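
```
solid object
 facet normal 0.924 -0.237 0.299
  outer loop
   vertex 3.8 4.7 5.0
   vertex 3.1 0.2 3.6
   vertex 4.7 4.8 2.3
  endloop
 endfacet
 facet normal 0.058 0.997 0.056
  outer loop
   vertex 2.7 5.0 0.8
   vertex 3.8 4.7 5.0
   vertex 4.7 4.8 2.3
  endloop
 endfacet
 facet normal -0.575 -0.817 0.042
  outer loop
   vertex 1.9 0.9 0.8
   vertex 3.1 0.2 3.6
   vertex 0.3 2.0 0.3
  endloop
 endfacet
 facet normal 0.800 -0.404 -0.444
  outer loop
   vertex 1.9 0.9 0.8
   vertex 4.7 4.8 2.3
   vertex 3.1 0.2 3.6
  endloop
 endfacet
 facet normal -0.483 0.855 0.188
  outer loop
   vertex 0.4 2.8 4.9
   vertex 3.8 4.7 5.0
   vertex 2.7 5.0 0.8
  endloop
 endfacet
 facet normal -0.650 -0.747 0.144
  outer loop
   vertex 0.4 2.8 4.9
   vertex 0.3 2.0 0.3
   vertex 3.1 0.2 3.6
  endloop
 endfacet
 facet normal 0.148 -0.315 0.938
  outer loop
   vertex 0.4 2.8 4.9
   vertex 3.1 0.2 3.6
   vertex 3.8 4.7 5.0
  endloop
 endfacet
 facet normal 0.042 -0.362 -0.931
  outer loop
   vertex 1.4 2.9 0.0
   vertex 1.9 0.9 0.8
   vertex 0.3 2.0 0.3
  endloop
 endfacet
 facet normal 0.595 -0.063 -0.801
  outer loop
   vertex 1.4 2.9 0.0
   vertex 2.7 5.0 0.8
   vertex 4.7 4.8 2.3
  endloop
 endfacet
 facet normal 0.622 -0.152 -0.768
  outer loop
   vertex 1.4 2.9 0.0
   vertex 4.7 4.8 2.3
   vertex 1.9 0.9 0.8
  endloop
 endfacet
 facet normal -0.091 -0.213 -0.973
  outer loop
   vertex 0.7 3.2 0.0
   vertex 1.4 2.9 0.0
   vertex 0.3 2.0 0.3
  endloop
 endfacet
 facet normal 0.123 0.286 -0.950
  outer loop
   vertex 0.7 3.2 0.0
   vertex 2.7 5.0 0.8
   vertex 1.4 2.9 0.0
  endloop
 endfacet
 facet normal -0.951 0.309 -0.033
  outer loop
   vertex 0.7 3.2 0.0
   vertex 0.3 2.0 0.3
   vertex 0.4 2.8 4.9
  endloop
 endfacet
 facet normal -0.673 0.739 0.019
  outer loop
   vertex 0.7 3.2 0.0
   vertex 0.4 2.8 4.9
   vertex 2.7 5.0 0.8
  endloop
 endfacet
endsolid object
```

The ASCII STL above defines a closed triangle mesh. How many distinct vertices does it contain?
9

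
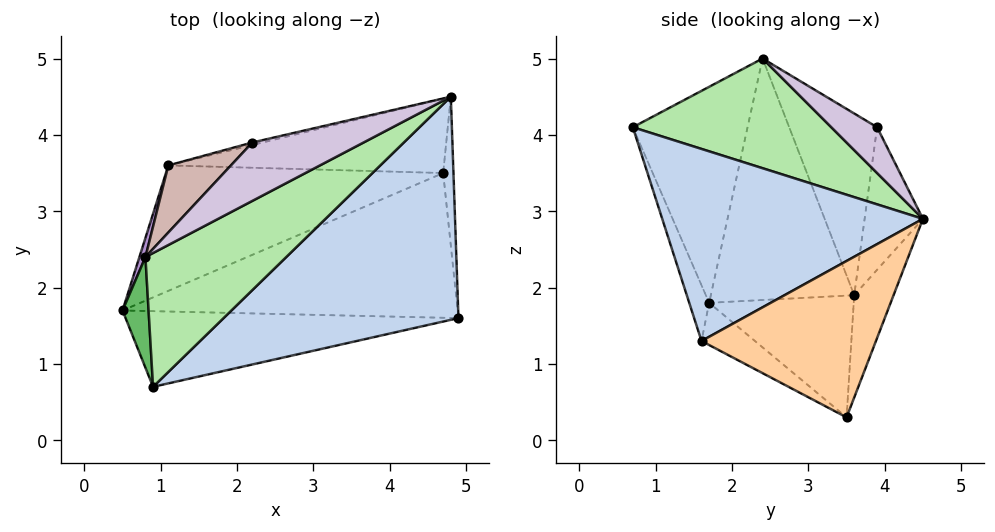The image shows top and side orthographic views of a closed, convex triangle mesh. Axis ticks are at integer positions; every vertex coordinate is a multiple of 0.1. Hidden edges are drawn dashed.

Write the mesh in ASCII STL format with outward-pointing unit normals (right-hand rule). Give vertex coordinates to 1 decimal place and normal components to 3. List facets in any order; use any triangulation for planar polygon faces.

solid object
 facet normal -0.065 -0.919 -0.388
  outer loop
   vertex 0.9 0.7 4.1
   vertex 0.5 1.7 1.8
   vertex 4.9 1.6 1.3
  endloop
 endfacet
 facet normal 0.587 -0.376 0.717
  outer loop
   vertex 0.9 0.7 4.1
   vertex 4.9 1.6 1.3
   vertex 4.8 4.5 2.9
  endloop
 endfacet
 facet normal -0.110 -0.472 -0.875
  outer loop
   vertex 4.7 3.5 0.3
   vertex 4.9 1.6 1.3
   vertex 0.5 1.7 1.8
  endloop
 endfacet
 facet normal 0.995 0.070 -0.065
  outer loop
   vertex 4.7 3.5 0.3
   vertex 4.8 4.5 2.9
   vertex 4.9 1.6 1.3
  endloop
 endfacet
 facet normal -0.986 -0.121 0.119
  outer loop
   vertex 0.8 2.4 5.0
   vertex 0.5 1.7 1.8
   vertex 0.9 0.7 4.1
  endloop
 endfacet
 facet normal 0.574 -0.356 0.737
  outer loop
   vertex 0.8 2.4 5.0
   vertex 0.9 0.7 4.1
   vertex 4.8 4.5 2.9
  endloop
 endfacet
 facet normal -0.396 0.173 -0.902
  outer loop
   vertex 1.1 3.6 1.9
   vertex 4.7 3.5 0.3
   vertex 0.5 1.7 1.8
  endloop
 endfacet
 facet normal -0.130 0.927 -0.352
  outer loop
   vertex 1.1 3.6 1.9
   vertex 4.8 4.5 2.9
   vertex 4.7 3.5 0.3
  endloop
 endfacet
 facet normal -0.954 0.300 0.024
  outer loop
   vertex 1.1 3.6 1.9
   vertex 0.5 1.7 1.8
   vertex 0.8 2.4 5.0
  endloop
 endfacet
 facet normal 0.373 0.196 0.907
  outer loop
   vertex 2.2 3.9 4.1
   vertex 0.8 2.4 5.0
   vertex 4.8 4.5 2.9
  endloop
 endfacet
 facet normal -0.232 0.973 -0.017
  outer loop
   vertex 2.2 3.9 4.1
   vertex 4.8 4.5 2.9
   vertex 1.1 3.6 1.9
  endloop
 endfacet
 facet normal -0.643 0.733 0.222
  outer loop
   vertex 2.2 3.9 4.1
   vertex 1.1 3.6 1.9
   vertex 0.8 2.4 5.0
  endloop
 endfacet
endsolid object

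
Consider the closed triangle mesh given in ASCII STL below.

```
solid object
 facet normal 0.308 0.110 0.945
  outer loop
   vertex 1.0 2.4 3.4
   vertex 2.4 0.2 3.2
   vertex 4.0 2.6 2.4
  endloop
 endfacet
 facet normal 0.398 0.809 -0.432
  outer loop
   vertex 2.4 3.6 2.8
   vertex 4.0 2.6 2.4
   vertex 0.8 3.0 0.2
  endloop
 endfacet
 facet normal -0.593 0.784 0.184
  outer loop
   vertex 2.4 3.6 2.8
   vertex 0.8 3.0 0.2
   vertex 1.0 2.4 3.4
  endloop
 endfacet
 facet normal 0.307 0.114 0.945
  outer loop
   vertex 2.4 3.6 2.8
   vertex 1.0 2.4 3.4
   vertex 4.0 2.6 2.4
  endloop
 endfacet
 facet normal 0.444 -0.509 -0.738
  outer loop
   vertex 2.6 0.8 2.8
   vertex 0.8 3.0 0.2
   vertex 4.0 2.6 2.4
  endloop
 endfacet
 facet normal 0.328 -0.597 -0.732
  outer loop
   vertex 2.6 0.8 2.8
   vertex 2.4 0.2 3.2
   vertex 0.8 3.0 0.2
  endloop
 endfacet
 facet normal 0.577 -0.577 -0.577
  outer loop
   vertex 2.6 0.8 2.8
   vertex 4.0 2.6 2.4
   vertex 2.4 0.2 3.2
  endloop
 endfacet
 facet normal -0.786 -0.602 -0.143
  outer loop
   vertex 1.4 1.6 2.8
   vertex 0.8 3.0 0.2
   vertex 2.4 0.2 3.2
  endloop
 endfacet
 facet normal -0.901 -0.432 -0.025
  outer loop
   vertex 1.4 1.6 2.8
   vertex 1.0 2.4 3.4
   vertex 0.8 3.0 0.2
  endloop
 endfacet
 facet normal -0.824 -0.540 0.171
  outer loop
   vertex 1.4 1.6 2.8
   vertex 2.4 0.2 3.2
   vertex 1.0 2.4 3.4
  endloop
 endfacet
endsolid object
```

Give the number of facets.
10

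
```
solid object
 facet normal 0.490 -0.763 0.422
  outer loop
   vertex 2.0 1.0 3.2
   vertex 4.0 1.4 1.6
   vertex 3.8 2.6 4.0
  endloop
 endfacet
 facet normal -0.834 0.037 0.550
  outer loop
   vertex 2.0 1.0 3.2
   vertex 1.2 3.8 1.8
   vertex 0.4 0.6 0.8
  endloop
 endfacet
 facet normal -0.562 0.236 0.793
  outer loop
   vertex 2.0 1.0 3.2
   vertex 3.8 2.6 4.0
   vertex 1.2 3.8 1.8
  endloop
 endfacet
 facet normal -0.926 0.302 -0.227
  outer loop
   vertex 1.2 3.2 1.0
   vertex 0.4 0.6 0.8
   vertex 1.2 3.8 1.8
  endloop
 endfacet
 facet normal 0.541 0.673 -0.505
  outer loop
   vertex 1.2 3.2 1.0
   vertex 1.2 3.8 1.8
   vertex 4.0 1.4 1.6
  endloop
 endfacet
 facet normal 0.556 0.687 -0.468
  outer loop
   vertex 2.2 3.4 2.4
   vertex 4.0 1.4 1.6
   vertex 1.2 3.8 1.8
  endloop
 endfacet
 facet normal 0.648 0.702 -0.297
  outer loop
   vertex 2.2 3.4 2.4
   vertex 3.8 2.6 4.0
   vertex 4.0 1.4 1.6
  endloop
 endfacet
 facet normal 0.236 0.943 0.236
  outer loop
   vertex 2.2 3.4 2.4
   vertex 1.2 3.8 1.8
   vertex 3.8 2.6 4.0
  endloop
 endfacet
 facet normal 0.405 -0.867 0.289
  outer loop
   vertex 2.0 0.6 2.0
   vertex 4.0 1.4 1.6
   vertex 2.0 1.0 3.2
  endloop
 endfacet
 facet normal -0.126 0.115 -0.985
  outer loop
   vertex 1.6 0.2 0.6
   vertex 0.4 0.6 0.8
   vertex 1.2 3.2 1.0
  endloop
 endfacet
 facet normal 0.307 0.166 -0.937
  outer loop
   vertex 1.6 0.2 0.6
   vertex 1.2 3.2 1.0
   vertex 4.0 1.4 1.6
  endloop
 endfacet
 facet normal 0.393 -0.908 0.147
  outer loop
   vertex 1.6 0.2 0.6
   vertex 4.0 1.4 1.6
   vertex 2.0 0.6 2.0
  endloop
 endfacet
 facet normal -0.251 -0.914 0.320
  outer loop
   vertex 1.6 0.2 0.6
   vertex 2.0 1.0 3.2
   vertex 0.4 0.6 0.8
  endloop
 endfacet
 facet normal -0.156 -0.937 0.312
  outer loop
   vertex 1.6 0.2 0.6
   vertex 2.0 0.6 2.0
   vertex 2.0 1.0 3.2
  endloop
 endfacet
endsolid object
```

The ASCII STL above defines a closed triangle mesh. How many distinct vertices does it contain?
9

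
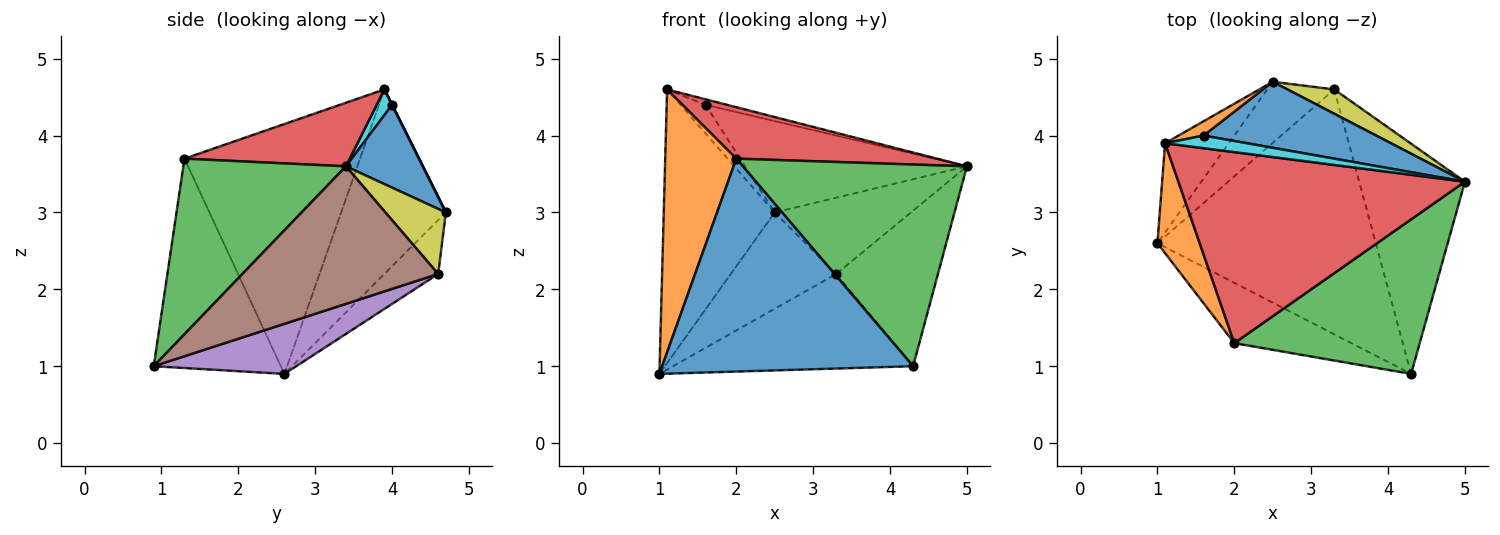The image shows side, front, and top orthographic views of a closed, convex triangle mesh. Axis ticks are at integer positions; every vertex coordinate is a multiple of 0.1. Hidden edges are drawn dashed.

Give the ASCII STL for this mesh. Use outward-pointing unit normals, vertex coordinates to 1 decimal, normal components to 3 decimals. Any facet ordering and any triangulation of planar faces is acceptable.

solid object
 facet normal -0.438 -0.865 -0.245
  outer loop
   vertex 2.0 1.3 3.7
   vertex 1.0 2.6 0.9
   vertex 4.3 0.9 1.0
  endloop
 endfacet
 facet normal -0.916 -0.371 0.155
  outer loop
   vertex 2.0 1.3 3.7
   vertex 1.1 3.9 4.6
   vertex 1.0 2.6 0.9
  endloop
 endfacet
 facet normal 0.499 -0.688 0.527
  outer loop
   vertex 2.0 1.3 3.7
   vertex 4.3 0.9 1.0
   vertex 5.0 3.4 3.6
  endloop
 endfacet
 facet normal 0.209 -0.254 0.944
  outer loop
   vertex 2.0 1.3 3.7
   vertex 5.0 3.4 3.6
   vertex 1.1 3.9 4.6
  endloop
 endfacet
 facet normal 0.209 0.352 -0.912
  outer loop
   vertex 3.3 4.6 2.2
   vertex 4.3 0.9 1.0
   vertex 1.0 2.6 0.9
  endloop
 endfacet
 facet normal 0.733 0.381 -0.564
  outer loop
   vertex 3.3 4.6 2.2
   vertex 5.0 3.4 3.6
   vertex 4.3 0.9 1.0
  endloop
 endfacet
 facet normal -0.668 0.708 -0.231
  outer loop
   vertex 2.5 4.7 3.0
   vertex 1.0 2.6 0.9
   vertex 1.1 3.9 4.6
  endloop
 endfacet
 facet normal -0.396 0.775 -0.493
  outer loop
   vertex 2.5 4.7 3.0
   vertex 3.3 4.6 2.2
   vertex 1.0 2.6 0.9
  endloop
 endfacet
 facet normal 0.389 0.878 0.280
  outer loop
   vertex 2.5 4.7 3.0
   vertex 5.0 3.4 3.6
   vertex 3.3 4.6 2.2
  endloop
 endfacet
 facet normal 0.275 0.385 0.881
  outer loop
   vertex 1.6 4.0 4.4
   vertex 1.1 3.9 4.6
   vertex 5.0 3.4 3.6
  endloop
 endfacet
 facet normal 0.270 0.780 0.564
  outer loop
   vertex 1.6 4.0 4.4
   vertex 5.0 3.4 3.6
   vertex 2.5 4.7 3.0
  endloop
 endfacet
 facet normal 0.000 0.894 0.447
  outer loop
   vertex 1.6 4.0 4.4
   vertex 2.5 4.7 3.0
   vertex 1.1 3.9 4.6
  endloop
 endfacet
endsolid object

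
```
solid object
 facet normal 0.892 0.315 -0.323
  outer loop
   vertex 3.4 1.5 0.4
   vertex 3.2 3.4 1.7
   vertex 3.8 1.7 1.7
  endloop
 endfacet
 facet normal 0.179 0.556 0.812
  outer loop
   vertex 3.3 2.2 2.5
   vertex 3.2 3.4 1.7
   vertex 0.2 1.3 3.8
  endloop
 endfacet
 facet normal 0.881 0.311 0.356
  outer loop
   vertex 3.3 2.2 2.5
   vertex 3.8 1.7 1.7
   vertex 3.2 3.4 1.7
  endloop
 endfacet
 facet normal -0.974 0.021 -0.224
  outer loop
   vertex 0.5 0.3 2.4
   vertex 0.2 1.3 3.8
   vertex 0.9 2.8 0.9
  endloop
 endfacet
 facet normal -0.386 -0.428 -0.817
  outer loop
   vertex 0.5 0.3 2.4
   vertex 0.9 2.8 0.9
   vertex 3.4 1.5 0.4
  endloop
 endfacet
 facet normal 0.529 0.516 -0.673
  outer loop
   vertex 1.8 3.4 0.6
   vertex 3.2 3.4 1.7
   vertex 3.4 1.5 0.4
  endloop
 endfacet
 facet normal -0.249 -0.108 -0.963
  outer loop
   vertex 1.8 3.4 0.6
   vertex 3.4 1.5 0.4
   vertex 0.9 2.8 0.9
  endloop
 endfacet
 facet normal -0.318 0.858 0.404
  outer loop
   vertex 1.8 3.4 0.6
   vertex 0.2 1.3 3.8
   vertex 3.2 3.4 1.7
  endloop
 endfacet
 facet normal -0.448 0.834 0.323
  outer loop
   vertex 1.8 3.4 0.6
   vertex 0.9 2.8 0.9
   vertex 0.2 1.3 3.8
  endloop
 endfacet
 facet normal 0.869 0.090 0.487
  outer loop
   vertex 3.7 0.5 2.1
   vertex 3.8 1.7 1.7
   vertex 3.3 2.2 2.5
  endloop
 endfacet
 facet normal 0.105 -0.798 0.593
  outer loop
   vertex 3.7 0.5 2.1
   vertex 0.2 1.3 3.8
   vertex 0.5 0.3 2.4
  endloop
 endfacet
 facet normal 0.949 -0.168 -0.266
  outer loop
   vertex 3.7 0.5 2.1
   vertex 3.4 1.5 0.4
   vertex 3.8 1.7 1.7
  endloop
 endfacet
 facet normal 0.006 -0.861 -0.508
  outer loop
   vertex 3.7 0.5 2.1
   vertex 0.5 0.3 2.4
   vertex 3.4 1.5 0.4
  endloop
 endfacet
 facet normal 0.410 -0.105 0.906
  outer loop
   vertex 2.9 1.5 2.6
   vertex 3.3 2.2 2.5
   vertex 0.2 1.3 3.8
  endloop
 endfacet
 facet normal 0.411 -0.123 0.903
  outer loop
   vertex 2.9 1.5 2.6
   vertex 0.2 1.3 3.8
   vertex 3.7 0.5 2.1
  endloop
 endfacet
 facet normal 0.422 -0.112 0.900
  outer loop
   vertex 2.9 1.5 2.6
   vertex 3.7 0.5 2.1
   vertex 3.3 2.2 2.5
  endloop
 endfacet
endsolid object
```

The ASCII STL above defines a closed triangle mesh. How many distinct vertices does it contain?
10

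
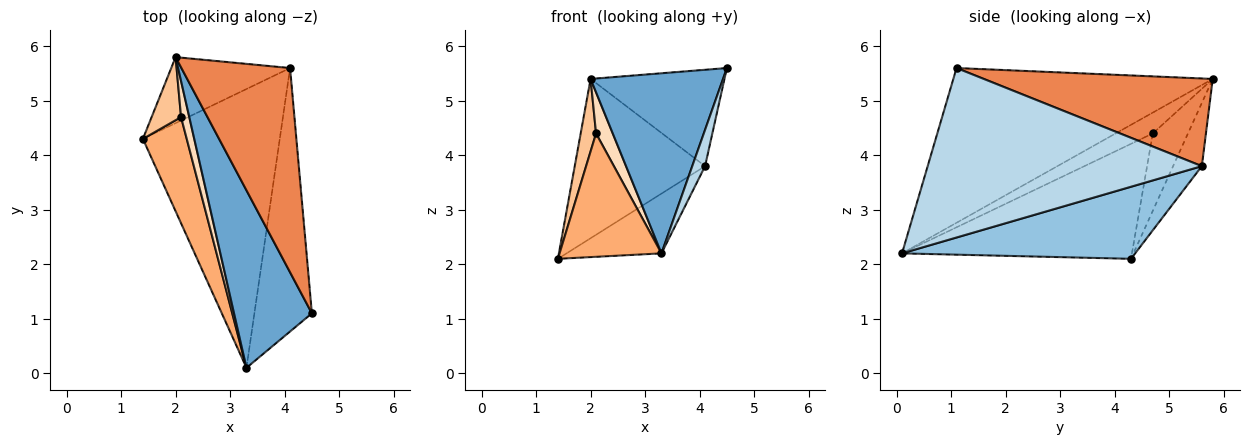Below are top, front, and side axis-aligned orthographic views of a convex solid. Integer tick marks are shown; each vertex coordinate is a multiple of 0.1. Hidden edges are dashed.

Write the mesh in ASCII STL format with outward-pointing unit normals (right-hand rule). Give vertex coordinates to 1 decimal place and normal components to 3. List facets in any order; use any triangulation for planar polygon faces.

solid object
 facet normal -0.813 -0.415 0.409
  outer loop
   vertex 2.0 5.8 5.4
   vertex 3.3 0.1 2.2
   vertex 4.5 1.1 5.6
  endloop
 endfacet
 facet normal 0.458 0.186 -0.869
  outer loop
   vertex 4.1 5.6 3.8
   vertex 3.3 0.1 2.2
   vertex 1.4 4.3 2.1
  endloop
 endfacet
 facet normal 0.946 -0.044 -0.321
  outer loop
   vertex 4.1 5.6 3.8
   vertex 4.5 1.1 5.6
   vertex 3.3 0.1 2.2
  endloop
 endfacet
 facet normal -0.200 0.905 -0.375
  outer loop
   vertex 4.1 5.6 3.8
   vertex 1.4 4.3 2.1
   vertex 2.0 5.8 5.4
  endloop
 endfacet
 facet normal 0.589 0.345 0.731
  outer loop
   vertex 4.1 5.6 3.8
   vertex 2.0 5.8 5.4
   vertex 4.5 1.1 5.6
  endloop
 endfacet
 facet normal -0.863 -0.383 0.329
  outer loop
   vertex 2.1 4.7 4.4
   vertex 1.4 4.3 2.1
   vertex 3.3 0.1 2.2
  endloop
 endfacet
 facet normal -0.865 -0.378 0.329
  outer loop
   vertex 2.1 4.7 4.4
   vertex 2.0 5.8 5.4
   vertex 1.4 4.3 2.1
  endloop
 endfacet
 facet normal -0.858 -0.386 0.339
  outer loop
   vertex 2.1 4.7 4.4
   vertex 3.3 0.1 2.2
   vertex 2.0 5.8 5.4
  endloop
 endfacet
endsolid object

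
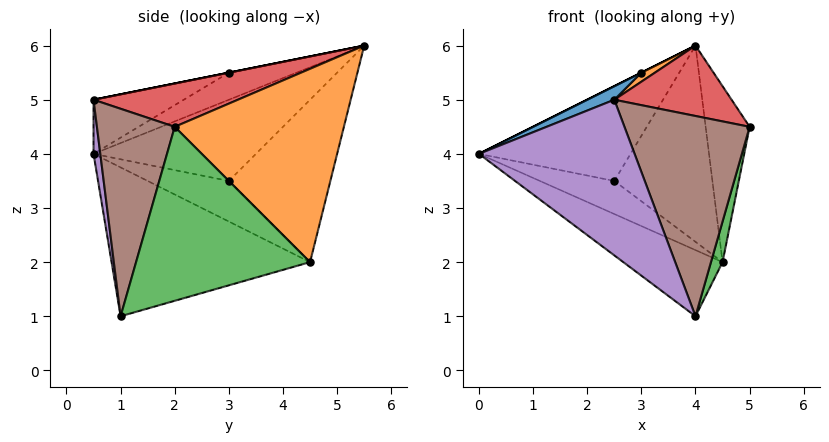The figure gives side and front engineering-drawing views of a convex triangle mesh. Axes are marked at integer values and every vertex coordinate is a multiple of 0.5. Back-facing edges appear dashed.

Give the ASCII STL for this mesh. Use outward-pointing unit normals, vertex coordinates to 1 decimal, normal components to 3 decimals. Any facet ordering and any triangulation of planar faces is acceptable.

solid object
 facet normal -0.596 0.298 -0.745
  outer loop
   vertex 4.5 4.5 2.0
   vertex 4.0 1.0 1.0
   vertex 0.0 0.5 4.0
  endloop
 endfacet
 facet normal 0.966 0.251 0.058
  outer loop
   vertex 4.5 4.5 2.0
   vertex 4.0 5.5 6.0
   vertex 5.0 2.0 4.5
  endloop
 endfacet
 facet normal 0.964 -0.064 -0.257
  outer loop
   vertex 4.5 4.5 2.0
   vertex 5.0 2.0 4.5
   vertex 4.0 1.0 1.0
  endloop
 endfacet
 facet normal 0.349 -0.283 0.893
  outer loop
   vertex 2.5 0.5 5.0
   vertex 5.0 2.0 4.5
   vertex 4.0 5.5 6.0
  endloop
 endfacet
 facet normal 0.043 -0.993 -0.108
  outer loop
   vertex 2.5 0.5 5.0
   vertex 0.0 0.5 4.0
   vertex 4.0 1.0 1.0
  endloop
 endfacet
 facet normal 0.526 -0.846 0.091
  outer loop
   vertex 2.5 0.5 5.0
   vertex 4.0 1.0 1.0
   vertex 5.0 2.0 4.5
  endloop
 endfacet
 facet normal -0.710 0.663 -0.237
  outer loop
   vertex 2.5 3.0 3.5
   vertex 0.0 0.5 4.0
   vertex 4.0 5.5 6.0
  endloop
 endfacet
 facet normal -0.705 0.646 -0.294
  outer loop
   vertex 2.5 3.0 3.5
   vertex 4.5 4.5 2.0
   vertex 0.0 0.5 4.0
  endloop
 endfacet
 facet normal -0.695 0.672 -0.255
  outer loop
   vertex 2.5 3.0 3.5
   vertex 4.0 5.5 6.0
   vertex 4.5 4.5 2.0
  endloop
 endfacet
 facet normal -0.447 0.000 0.894
  outer loop
   vertex 3.0 3.0 5.5
   vertex 4.0 5.5 6.0
   vertex 0.0 0.5 4.0
  endloop
 endfacet
 facet normal -0.369 -0.111 0.923
  outer loop
   vertex 3.0 3.0 5.5
   vertex 0.0 0.5 4.0
   vertex 2.5 0.5 5.0
  endloop
 endfacet
 facet normal 0.000 -0.196 0.981
  outer loop
   vertex 3.0 3.0 5.5
   vertex 2.5 0.5 5.0
   vertex 4.0 5.5 6.0
  endloop
 endfacet
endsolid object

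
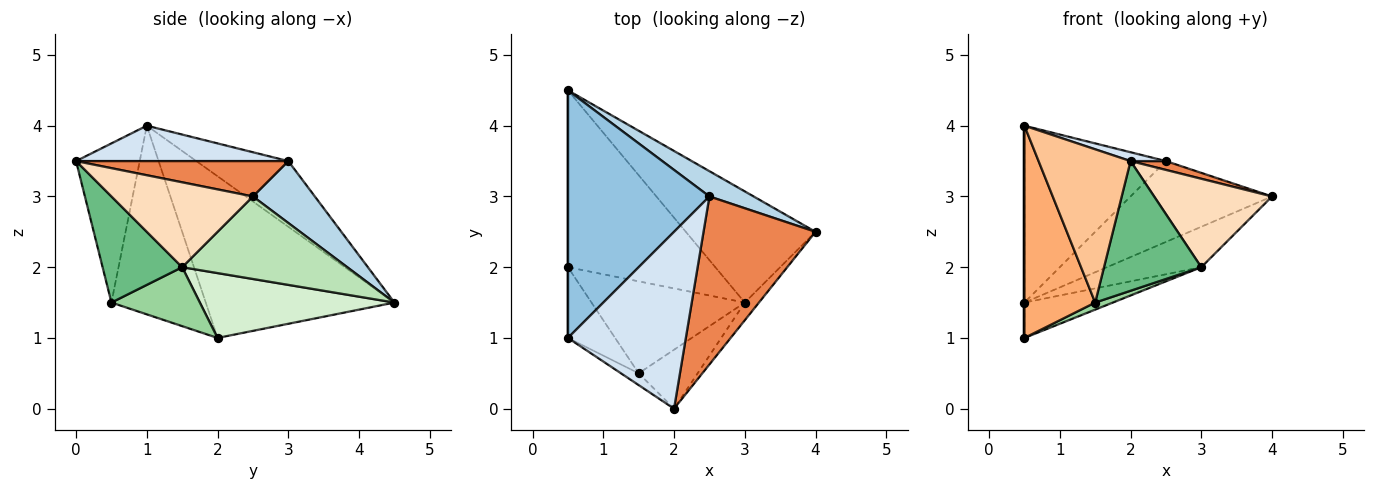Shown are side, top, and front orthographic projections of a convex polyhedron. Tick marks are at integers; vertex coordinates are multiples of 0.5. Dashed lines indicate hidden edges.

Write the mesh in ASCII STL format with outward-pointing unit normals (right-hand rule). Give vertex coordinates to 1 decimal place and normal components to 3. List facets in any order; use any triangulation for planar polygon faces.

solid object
 facet normal -1.000 0.000 0.000
  outer loop
   vertex 0.5 2.0 1.0
   vertex 0.5 1.0 4.0
   vertex 0.5 4.5 1.5
  endloop
 endfacet
 facet normal -0.353 0.544 0.761
  outer loop
   vertex 2.5 3.0 3.5
   vertex 0.5 4.5 1.5
   vertex 0.5 1.0 4.0
  endloop
 endfacet
 facet normal 0.385 0.881 0.275
  outer loop
   vertex 2.5 3.0 3.5
   vertex 4.0 2.5 3.0
   vertex 0.5 4.5 1.5
  endloop
 endfacet
 facet normal 0.287 -0.048 0.957
  outer loop
   vertex 2.5 3.0 3.5
   vertex 0.5 1.0 4.0
   vertex 2.0 0.0 3.5
  endloop
 endfacet
 facet normal 0.301 -0.050 0.952
  outer loop
   vertex 2.5 3.0 3.5
   vertex 2.0 0.0 3.5
   vertex 4.0 2.5 3.0
  endloop
 endfacet
 facet normal -0.784 -0.588 -0.196
  outer loop
   vertex 1.5 0.5 1.5
   vertex 0.5 1.0 4.0
   vertex 0.5 2.0 1.0
  endloop
 endfacet
 facet normal -0.568 -0.821 -0.063
  outer loop
   vertex 1.5 0.5 1.5
   vertex 2.0 0.0 3.5
   vertex 0.5 1.0 4.0
  endloop
 endfacet
 facet normal 0.762 -0.635 -0.127
  outer loop
   vertex 3.0 1.5 2.0
   vertex 4.0 2.5 3.0
   vertex 2.0 0.0 3.5
  endloop
 endfacet
 facet normal 0.597 -0.730 -0.332
  outer loop
   vertex 3.0 1.5 2.0
   vertex 2.0 0.0 3.5
   vertex 1.5 0.5 1.5
  endloop
 endfacet
 facet normal 0.358 -0.072 -0.931
  outer loop
   vertex 3.0 1.5 2.0
   vertex 1.5 0.5 1.5
   vertex 0.5 2.0 1.0
  endloop
 endfacet
 facet normal 0.513 0.293 -0.807
  outer loop
   vertex 3.0 1.5 2.0
   vertex 0.5 4.5 1.5
   vertex 4.0 2.5 3.0
  endloop
 endfacet
 facet normal 0.396 0.180 -0.900
  outer loop
   vertex 3.0 1.5 2.0
   vertex 0.5 2.0 1.0
   vertex 0.5 4.5 1.5
  endloop
 endfacet
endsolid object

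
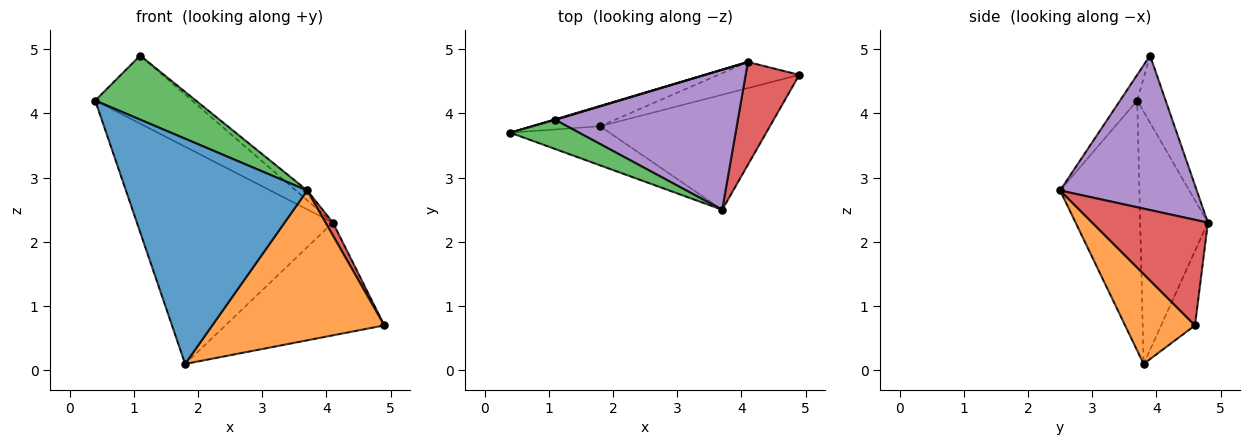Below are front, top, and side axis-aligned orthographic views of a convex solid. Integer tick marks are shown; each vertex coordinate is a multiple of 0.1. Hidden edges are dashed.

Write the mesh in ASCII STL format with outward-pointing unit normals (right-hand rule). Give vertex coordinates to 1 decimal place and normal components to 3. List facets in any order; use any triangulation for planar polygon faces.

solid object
 facet normal -0.396 -0.905 -0.157
  outer loop
   vertex 1.8 3.8 0.1
   vertex 3.7 2.5 2.8
   vertex 0.4 3.7 4.2
  endloop
 endfacet
 facet normal 0.307 -0.755 -0.580
  outer loop
   vertex 1.8 3.8 0.1
   vertex 4.9 4.6 0.7
   vertex 3.7 2.5 2.8
  endloop
 endfacet
 facet normal -0.153 -0.899 0.410
  outer loop
   vertex 1.1 3.9 4.9
   vertex 0.4 3.7 4.2
   vertex 3.7 2.5 2.8
  endloop
 endfacet
 facet normal 0.890 -0.057 0.452
  outer loop
   vertex 4.1 4.8 2.3
   vertex 3.7 2.5 2.8
   vertex 4.9 4.6 0.7
  endloop
 endfacet
 facet normal 0.645 0.054 0.763
  outer loop
   vertex 4.1 4.8 2.3
   vertex 1.1 3.9 4.9
   vertex 3.7 2.5 2.8
  endloop
 endfacet
 facet normal -0.281 0.960 0.007
  outer loop
   vertex 4.1 4.8 2.3
   vertex 0.4 3.7 4.2
   vertex 1.1 3.9 4.9
  endloop
 endfacet
 facet normal -0.325 0.942 -0.088
  outer loop
   vertex 4.1 4.8 2.3
   vertex 1.8 3.8 0.1
   vertex 0.4 3.7 4.2
  endloop
 endfacet
 facet normal -0.203 0.954 -0.221
  outer loop
   vertex 4.1 4.8 2.3
   vertex 4.9 4.6 0.7
   vertex 1.8 3.8 0.1
  endloop
 endfacet
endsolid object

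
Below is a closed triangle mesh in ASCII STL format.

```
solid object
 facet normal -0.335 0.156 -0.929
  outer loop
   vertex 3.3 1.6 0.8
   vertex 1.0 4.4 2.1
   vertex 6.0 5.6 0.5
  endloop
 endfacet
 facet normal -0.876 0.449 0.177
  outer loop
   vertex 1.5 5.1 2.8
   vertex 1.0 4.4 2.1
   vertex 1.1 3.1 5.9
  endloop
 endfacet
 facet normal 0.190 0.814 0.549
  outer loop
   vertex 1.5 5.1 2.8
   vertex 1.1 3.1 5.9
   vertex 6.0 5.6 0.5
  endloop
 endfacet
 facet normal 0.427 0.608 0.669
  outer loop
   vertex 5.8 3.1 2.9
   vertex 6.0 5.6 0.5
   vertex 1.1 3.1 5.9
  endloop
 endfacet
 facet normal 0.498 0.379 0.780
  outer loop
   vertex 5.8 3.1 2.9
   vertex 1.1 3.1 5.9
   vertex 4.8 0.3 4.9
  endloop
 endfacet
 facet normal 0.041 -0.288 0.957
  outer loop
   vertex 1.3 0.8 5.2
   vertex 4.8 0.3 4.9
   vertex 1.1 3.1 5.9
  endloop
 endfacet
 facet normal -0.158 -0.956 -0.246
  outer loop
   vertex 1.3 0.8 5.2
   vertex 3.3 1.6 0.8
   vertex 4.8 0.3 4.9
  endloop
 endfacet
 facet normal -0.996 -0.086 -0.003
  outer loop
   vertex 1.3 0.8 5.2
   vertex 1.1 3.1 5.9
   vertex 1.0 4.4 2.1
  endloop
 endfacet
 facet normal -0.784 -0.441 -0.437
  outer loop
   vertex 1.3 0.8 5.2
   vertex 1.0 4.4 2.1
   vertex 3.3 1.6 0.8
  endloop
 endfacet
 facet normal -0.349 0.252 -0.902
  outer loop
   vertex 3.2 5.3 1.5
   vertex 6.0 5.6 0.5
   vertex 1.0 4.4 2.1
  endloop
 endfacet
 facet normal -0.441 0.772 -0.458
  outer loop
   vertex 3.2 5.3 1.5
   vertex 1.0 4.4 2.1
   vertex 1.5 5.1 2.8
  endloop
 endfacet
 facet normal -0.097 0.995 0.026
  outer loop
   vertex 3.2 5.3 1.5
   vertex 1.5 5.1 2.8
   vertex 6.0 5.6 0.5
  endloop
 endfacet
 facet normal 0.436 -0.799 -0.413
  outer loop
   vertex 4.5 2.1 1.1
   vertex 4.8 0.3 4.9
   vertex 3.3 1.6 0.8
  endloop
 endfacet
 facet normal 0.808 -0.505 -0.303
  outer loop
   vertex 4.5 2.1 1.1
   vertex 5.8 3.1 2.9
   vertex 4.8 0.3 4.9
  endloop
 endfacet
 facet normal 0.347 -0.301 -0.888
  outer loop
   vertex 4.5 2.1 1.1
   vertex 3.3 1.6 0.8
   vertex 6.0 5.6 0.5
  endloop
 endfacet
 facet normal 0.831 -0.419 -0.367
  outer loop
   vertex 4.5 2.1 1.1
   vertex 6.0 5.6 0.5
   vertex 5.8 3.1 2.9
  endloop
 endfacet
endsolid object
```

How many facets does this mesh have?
16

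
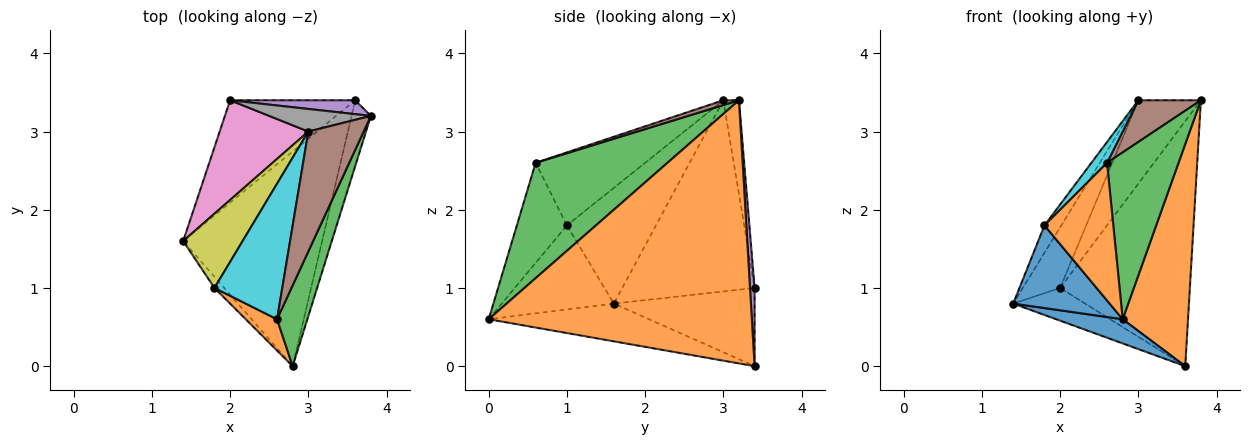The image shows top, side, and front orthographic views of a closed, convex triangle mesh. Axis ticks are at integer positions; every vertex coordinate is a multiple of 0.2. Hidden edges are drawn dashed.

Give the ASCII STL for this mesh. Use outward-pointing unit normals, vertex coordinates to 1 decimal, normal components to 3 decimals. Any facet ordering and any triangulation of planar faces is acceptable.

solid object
 facet normal -0.261 -0.108 -0.959
  outer loop
   vertex 3.6 3.4 0.0
   vertex 2.8 0.0 0.6
   vertex 1.4 1.6 0.8
  endloop
 endfacet
 facet normal 0.968 -0.240 -0.071
  outer loop
   vertex 3.6 3.4 0.0
   vertex 3.8 3.2 3.4
   vertex 2.8 0.0 0.6
  endloop
 endfacet
 facet normal 0.856 -0.465 0.225
  outer loop
   vertex 2.6 0.6 2.6
   vertex 2.8 0.0 0.6
   vertex 3.8 3.2 3.4
  endloop
 endfacet
 facet normal -0.512 0.261 -0.818
  outer loop
   vertex 2.0 3.4 1.0
   vertex 3.6 3.4 0.0
   vertex 1.4 1.6 0.8
  endloop
 endfacet
 facet normal 0.035 0.998 0.057
  outer loop
   vertex 2.0 3.4 1.0
   vertex 3.8 3.2 3.4
   vertex 3.6 3.4 0.0
  endloop
 endfacet
 facet normal 0.082 -0.327 0.941
  outer loop
   vertex 3.0 3.0 3.4
   vertex 2.6 0.6 2.6
   vertex 3.8 3.2 3.4
  endloop
 endfacet
 facet normal -0.879 0.248 0.408
  outer loop
   vertex 3.0 3.0 3.4
   vertex 2.0 3.4 1.0
   vertex 1.4 1.6 0.8
  endloop
 endfacet
 facet normal -0.235 0.938 0.254
  outer loop
   vertex 3.0 3.0 3.4
   vertex 3.8 3.2 3.4
   vertex 2.0 3.4 1.0
  endloop
 endfacet
 facet normal -0.877 0.166 0.450
  outer loop
   vertex 1.8 1.0 1.8
   vertex 3.0 3.0 3.4
   vertex 1.4 1.6 0.8
  endloop
 endfacet
 facet normal -0.729 -0.104 0.677
  outer loop
   vertex 1.8 1.0 1.8
   vertex 2.6 0.6 2.6
   vertex 3.0 3.0 3.4
  endloop
 endfacet
 facet normal -0.755 -0.650 -0.088
  outer loop
   vertex 1.8 1.0 1.8
   vertex 1.4 1.6 0.8
   vertex 2.8 0.0 0.6
  endloop
 endfacet
 facet normal -0.578 -0.795 0.181
  outer loop
   vertex 1.8 1.0 1.8
   vertex 2.8 0.0 0.6
   vertex 2.6 0.6 2.6
  endloop
 endfacet
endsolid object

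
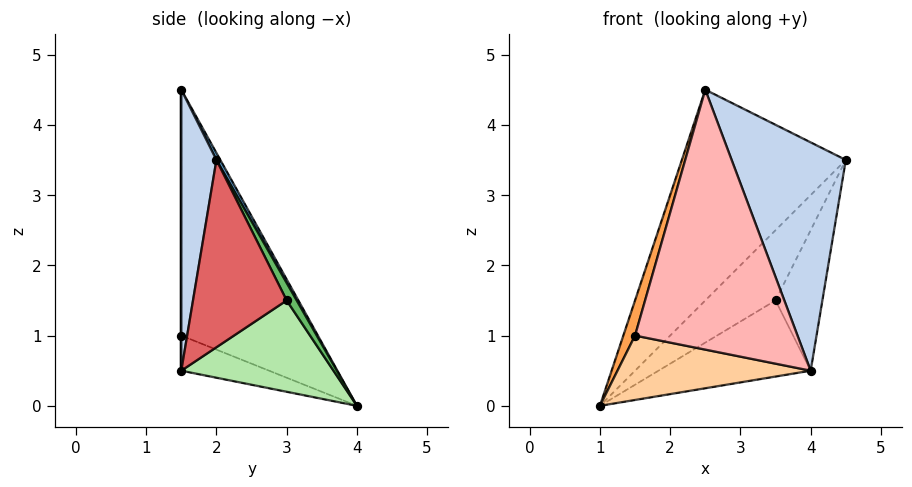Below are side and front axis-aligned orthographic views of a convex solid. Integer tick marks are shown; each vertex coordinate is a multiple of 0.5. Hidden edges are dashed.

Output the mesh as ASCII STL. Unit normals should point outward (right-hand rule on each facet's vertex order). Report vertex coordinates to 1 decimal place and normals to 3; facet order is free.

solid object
 facet normal 0.021 0.877 0.480
  outer loop
   vertex 2.5 1.5 4.5
   vertex 4.5 2.0 3.5
   vertex 1.0 4.0 0.0
  endloop
 endfacet
 facet normal 0.292 -0.950 0.110
  outer loop
   vertex 4.0 1.5 0.5
   vertex 4.5 2.0 3.5
   vertex 2.5 1.5 4.5
  endloop
 endfacet
 facet normal -0.958 -0.082 0.274
  outer loop
   vertex 1.5 1.5 1.0
   vertex 2.5 1.5 4.5
   vertex 1.0 4.0 0.0
  endloop
 endfacet
 facet normal -0.180 -0.396 -0.900
  outer loop
   vertex 1.5 1.5 1.0
   vertex 1.0 4.0 0.0
   vertex 4.0 1.5 0.5
  endloop
 endfacet
 facet normal 0.130 0.911 0.391
  outer loop
   vertex 3.5 3.0 1.5
   vertex 1.0 4.0 0.0
   vertex 4.5 2.0 3.5
  endloop
 endfacet
 facet normal 0.577 0.577 -0.577
  outer loop
   vertex 3.5 3.0 1.5
   vertex 4.0 1.5 0.5
   vertex 1.0 4.0 0.0
  endloop
 endfacet
 facet normal 0.873 0.436 -0.218
  outer loop
   vertex 3.5 3.0 1.5
   vertex 4.5 2.0 3.5
   vertex 4.0 1.5 0.5
  endloop
 endfacet
 facet normal 0.000 -1.000 0.000
  outer loop
   vertex 1.5 1.5 1.0
   vertex 4.0 1.5 0.5
   vertex 2.5 1.5 4.5
  endloop
 endfacet
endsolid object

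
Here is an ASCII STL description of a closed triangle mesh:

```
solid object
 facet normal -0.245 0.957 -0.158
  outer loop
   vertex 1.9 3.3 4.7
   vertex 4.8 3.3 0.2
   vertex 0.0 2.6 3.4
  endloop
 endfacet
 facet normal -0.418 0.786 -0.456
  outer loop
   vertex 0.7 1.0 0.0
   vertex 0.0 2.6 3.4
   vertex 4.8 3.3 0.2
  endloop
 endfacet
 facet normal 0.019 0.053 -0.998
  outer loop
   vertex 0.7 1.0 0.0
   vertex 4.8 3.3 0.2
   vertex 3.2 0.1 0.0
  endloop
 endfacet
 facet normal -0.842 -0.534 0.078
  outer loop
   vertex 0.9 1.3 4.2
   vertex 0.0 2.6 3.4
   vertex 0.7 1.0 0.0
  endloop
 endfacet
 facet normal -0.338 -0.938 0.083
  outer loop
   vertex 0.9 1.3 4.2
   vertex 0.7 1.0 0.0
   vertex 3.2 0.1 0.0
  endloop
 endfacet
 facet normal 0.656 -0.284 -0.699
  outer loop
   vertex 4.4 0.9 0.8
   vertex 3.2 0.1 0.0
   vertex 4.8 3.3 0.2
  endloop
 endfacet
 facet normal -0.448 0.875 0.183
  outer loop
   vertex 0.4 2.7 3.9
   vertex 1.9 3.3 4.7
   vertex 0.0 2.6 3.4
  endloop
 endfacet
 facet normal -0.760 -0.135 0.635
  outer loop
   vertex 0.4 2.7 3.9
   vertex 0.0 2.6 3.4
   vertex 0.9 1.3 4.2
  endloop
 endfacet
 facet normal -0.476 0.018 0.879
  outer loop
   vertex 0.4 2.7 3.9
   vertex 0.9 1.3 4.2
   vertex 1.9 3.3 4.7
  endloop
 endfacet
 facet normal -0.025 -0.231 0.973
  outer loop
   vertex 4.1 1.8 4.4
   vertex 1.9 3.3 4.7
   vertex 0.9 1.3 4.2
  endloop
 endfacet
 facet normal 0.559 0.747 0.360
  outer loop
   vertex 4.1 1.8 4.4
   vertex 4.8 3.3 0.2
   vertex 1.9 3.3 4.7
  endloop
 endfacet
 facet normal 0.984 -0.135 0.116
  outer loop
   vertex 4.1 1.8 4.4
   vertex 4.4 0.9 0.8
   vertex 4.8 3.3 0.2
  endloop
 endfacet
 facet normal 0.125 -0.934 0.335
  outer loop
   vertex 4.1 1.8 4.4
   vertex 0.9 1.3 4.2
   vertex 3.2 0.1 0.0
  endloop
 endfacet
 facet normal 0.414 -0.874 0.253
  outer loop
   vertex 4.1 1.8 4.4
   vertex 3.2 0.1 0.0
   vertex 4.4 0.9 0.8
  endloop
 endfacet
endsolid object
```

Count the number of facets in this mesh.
14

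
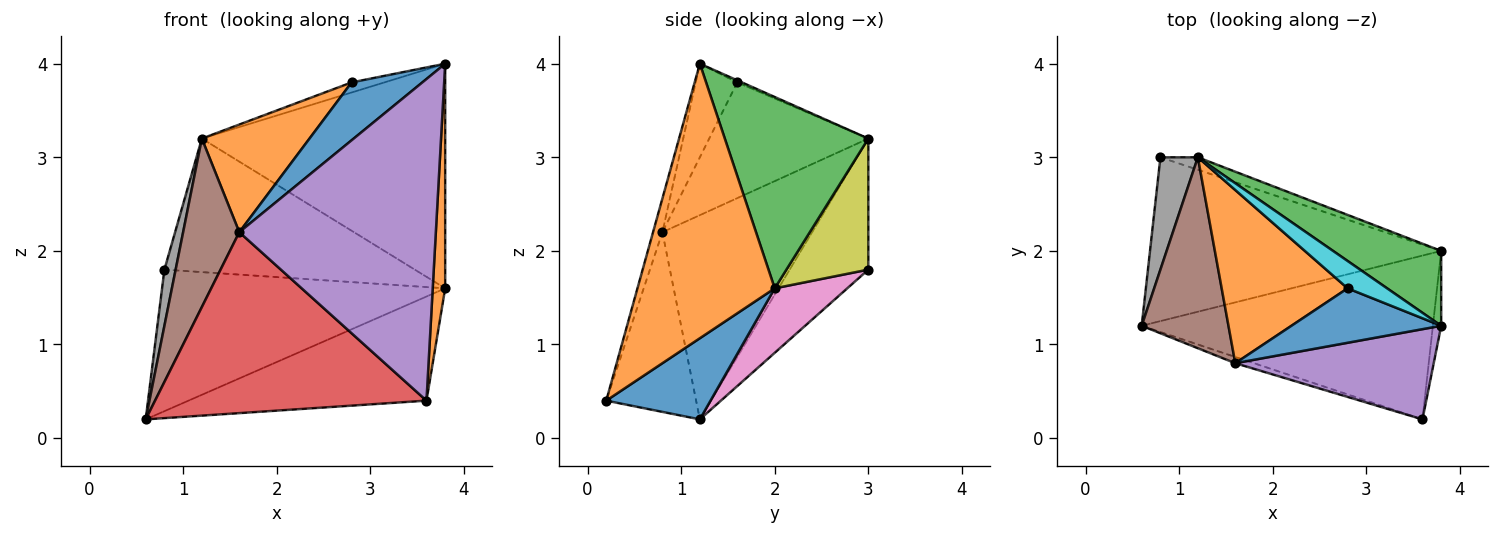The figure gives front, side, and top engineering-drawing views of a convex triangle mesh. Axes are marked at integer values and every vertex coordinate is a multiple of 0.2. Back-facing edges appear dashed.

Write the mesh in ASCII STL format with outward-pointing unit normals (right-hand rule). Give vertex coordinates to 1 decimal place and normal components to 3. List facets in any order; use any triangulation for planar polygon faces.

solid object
 facet normal 0.229 0.522 -0.822
  outer loop
   vertex 3.6 0.2 0.4
   vertex 0.6 1.2 0.2
   vertex 3.8 2.0 1.6
  endloop
 endfacet
 facet normal 0.995 -0.090 -0.030
  outer loop
   vertex 3.8 1.2 4.0
   vertex 3.6 0.2 0.4
   vertex 3.8 2.0 1.6
  endloop
 endfacet
 facet normal 0.488 0.828 0.276
  outer loop
   vertex 1.2 3.0 3.2
   vertex 3.8 1.2 4.0
   vertex 3.8 2.0 1.6
  endloop
 endfacet
 facet normal -0.314 -0.949 -0.033
  outer loop
   vertex 1.6 0.8 2.2
   vertex 0.6 1.2 0.2
   vertex 3.6 0.2 0.4
  endloop
 endfacet
 facet normal -0.046 -0.962 0.270
  outer loop
   vertex 1.6 0.8 2.2
   vertex 3.6 0.2 0.4
   vertex 3.8 1.2 4.0
  endloop
 endfacet
 facet normal -0.870 -0.326 0.370
  outer loop
   vertex 1.6 0.8 2.2
   vertex 1.2 3.0 3.2
   vertex 0.6 1.2 0.2
  endloop
 endfacet
 facet normal 0.165 0.645 -0.746
  outer loop
   vertex 0.8 3.0 1.8
   vertex 3.8 2.0 1.6
   vertex 0.6 1.2 0.2
  endloop
 endfacet
 facet normal -0.953 -0.136 0.272
  outer loop
   vertex 0.8 3.0 1.8
   vertex 0.6 1.2 0.2
   vertex 1.2 3.0 3.2
  endloop
 endfacet
 facet normal 0.310 0.947 -0.088
  outer loop
   vertex 0.8 3.0 1.8
   vertex 1.2 3.0 3.2
   vertex 3.8 2.0 1.6
  endloop
 endfacet
 facet normal -0.049 0.345 0.937
  outer loop
   vertex 2.8 1.6 3.8
   vertex 3.8 1.2 4.0
   vertex 1.2 3.0 3.2
  endloop
 endfacet
 facet normal -0.394 -0.669 0.630
  outer loop
   vertex 2.8 1.6 3.8
   vertex 1.6 0.8 2.2
   vertex 3.8 1.2 4.0
  endloop
 endfacet
 facet normal -0.615 -0.416 0.670
  outer loop
   vertex 2.8 1.6 3.8
   vertex 1.2 3.0 3.2
   vertex 1.6 0.8 2.2
  endloop
 endfacet
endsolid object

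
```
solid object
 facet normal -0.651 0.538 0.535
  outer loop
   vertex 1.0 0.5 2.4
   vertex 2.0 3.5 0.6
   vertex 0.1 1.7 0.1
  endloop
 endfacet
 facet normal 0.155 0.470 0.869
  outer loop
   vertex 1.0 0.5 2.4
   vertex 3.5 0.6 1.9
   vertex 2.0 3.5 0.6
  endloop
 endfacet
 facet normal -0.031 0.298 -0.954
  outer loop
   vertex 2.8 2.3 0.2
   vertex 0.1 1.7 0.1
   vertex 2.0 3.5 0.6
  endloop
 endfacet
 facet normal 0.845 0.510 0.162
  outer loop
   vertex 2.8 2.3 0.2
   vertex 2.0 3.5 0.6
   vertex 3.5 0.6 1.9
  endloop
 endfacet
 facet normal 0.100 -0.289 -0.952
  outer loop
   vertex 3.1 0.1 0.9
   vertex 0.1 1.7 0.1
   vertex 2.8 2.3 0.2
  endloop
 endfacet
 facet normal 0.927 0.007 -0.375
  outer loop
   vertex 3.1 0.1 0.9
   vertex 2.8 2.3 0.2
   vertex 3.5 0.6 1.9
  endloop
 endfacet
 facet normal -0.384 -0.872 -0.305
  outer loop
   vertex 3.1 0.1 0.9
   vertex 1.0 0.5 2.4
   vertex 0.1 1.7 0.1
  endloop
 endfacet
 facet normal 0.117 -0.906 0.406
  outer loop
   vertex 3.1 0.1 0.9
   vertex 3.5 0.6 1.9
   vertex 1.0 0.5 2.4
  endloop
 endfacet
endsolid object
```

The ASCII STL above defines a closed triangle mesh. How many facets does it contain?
8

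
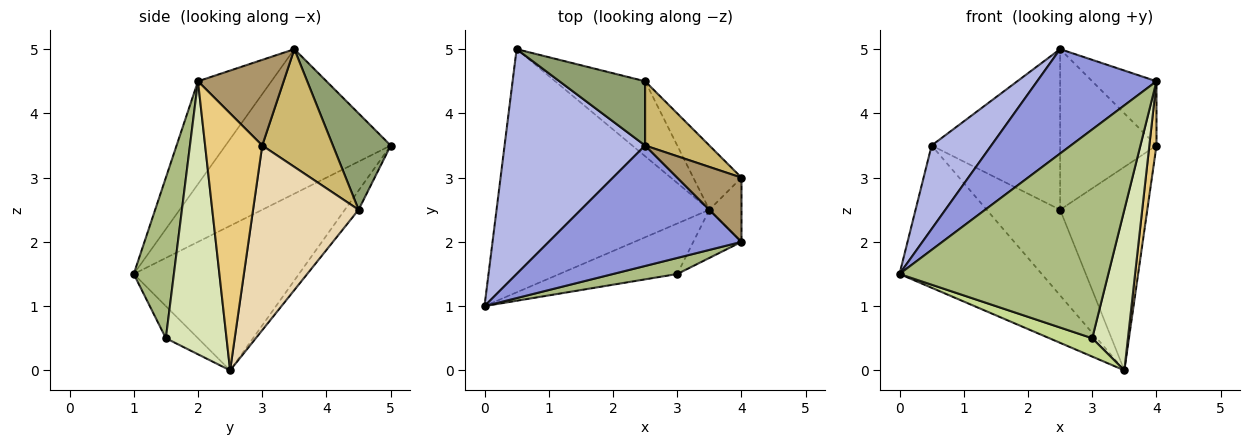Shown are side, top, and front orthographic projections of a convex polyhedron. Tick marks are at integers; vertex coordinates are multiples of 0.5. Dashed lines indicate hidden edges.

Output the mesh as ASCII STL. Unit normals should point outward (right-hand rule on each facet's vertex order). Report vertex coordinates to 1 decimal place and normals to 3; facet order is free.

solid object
 facet normal -0.506 0.436 -0.745
  outer loop
   vertex 3.5 2.5 0.0
   vertex 0.0 1.0 1.5
   vertex 0.5 5.0 3.5
  endloop
 endfacet
 facet normal -0.140 0.745 -0.652
  outer loop
   vertex 2.5 4.5 2.5
   vertex 3.5 2.5 0.0
   vertex 0.5 5.0 3.5
  endloop
 endfacet
 facet normal -0.374 -0.607 0.701
  outer loop
   vertex 2.5 3.5 5.0
   vertex 0.0 1.0 1.5
   vertex 4.0 2.0 4.5
  endloop
 endfacet
 facet normal -0.694 -0.251 0.675
  outer loop
   vertex 2.5 3.5 5.0
   vertex 0.5 5.0 3.5
   vertex 0.0 1.0 1.5
  endloop
 endfacet
 facet normal 0.386 0.857 0.343
  outer loop
   vertex 2.5 3.5 5.0
   vertex 2.5 4.5 2.5
   vertex 0.5 5.0 3.5
  endloop
 endfacet
 facet normal 0.188 -0.979 0.075
  outer loop
   vertex 3.0 1.5 0.5
   vertex 4.0 2.0 4.5
   vertex 0.0 1.0 1.5
  endloop
 endfacet
 facet normal -0.248 -0.331 -0.910
  outer loop
   vertex 3.0 1.5 0.5
   vertex 0.0 1.0 1.5
   vertex 3.5 2.5 0.0
  endloop
 endfacet
 facet normal 0.852 -0.501 -0.150
  outer loop
   vertex 3.0 1.5 0.5
   vertex 3.5 2.5 0.0
   vertex 4.0 2.0 4.5
  endloop
 endfacet
 facet normal 0.686 0.514 0.514
  outer loop
   vertex 4.0 3.0 3.5
   vertex 2.5 3.5 5.0
   vertex 4.0 2.0 4.5
  endloop
 endfacet
 facet normal 0.563 0.767 0.307
  outer loop
   vertex 4.0 3.0 3.5
   vertex 2.5 4.5 2.5
   vertex 2.5 3.5 5.0
  endloop
 endfacet
 facet normal 0.985 -0.123 -0.123
  outer loop
   vertex 4.0 3.0 3.5
   vertex 4.0 2.0 4.5
   vertex 3.5 2.5 0.0
  endloop
 endfacet
 facet normal 0.756 0.624 -0.197
  outer loop
   vertex 4.0 3.0 3.5
   vertex 3.5 2.5 0.0
   vertex 2.5 4.5 2.5
  endloop
 endfacet
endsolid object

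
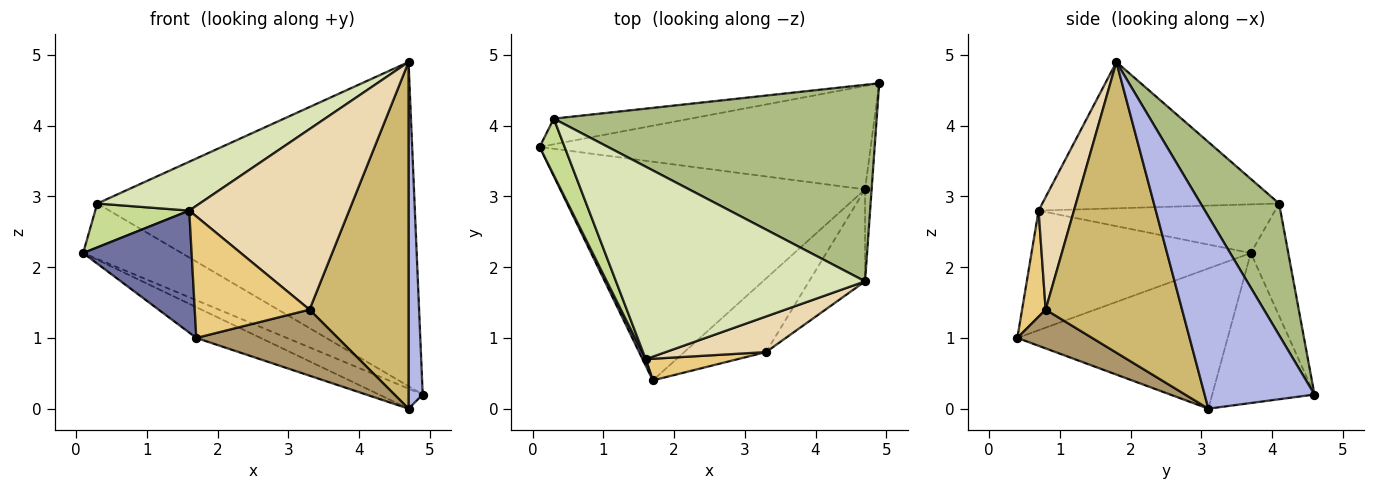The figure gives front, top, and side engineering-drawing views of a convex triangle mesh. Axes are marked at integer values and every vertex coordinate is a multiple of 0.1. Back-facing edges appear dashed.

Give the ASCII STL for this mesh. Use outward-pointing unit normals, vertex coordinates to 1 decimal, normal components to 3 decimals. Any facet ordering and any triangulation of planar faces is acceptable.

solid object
 facet normal -0.896 -0.443 0.024
  outer loop
   vertex 1.6 0.7 2.8
   vertex 0.1 3.7 2.2
   vertex 1.7 0.4 1.0
  endloop
 endfacet
 facet normal -0.406 0.174 -0.897
  outer loop
   vertex 4.7 3.1 0.0
   vertex 0.1 3.7 2.2
   vertex 4.9 4.6 0.2
  endloop
 endfacet
 facet normal -0.414 0.127 -0.901
  outer loop
   vertex 4.7 3.1 0.0
   vertex 1.7 0.4 1.0
   vertex 0.1 3.7 2.2
  endloop
 endfacet
 facet normal 0.991 -0.128 -0.034
  outer loop
   vertex 4.7 3.1 0.0
   vertex 4.9 4.6 0.2
   vertex 4.7 1.8 4.9
  endloop
 endfacet
 facet normal -0.326 0.858 -0.397
  outer loop
   vertex 0.3 4.1 2.9
   vertex 4.9 4.6 0.2
   vertex 0.1 3.7 2.2
  endloop
 endfacet
 facet normal 0.207 0.837 0.507
  outer loop
   vertex 0.3 4.1 2.9
   vertex 4.7 1.8 4.9
   vertex 4.9 4.6 0.2
  endloop
 endfacet
 facet normal -0.839 -0.333 0.430
  outer loop
   vertex 0.3 4.1 2.9
   vertex 0.1 3.7 2.2
   vertex 1.6 0.7 2.8
  endloop
 endfacet
 facet normal -0.495 -0.214 0.842
  outer loop
   vertex 0.3 4.1 2.9
   vertex 1.6 0.7 2.8
   vertex 4.7 1.8 4.9
  endloop
 endfacet
 facet normal 0.333 -0.630 -0.702
  outer loop
   vertex 3.3 0.8 1.4
   vertex 1.7 0.4 1.0
   vertex 4.7 3.1 0.0
  endloop
 endfacet
 facet normal 0.800 -0.580 -0.154
  outer loop
   vertex 3.3 0.8 1.4
   vertex 4.7 3.1 0.0
   vertex 4.7 1.8 4.9
  endloop
 endfacet
 facet normal 0.198 -0.965 0.172
  outer loop
   vertex 3.3 0.8 1.4
   vertex 1.6 0.7 2.8
   vertex 1.7 0.4 1.0
  endloop
 endfacet
 facet normal 0.212 -0.959 0.189
  outer loop
   vertex 3.3 0.8 1.4
   vertex 4.7 1.8 4.9
   vertex 1.6 0.7 2.8
  endloop
 endfacet
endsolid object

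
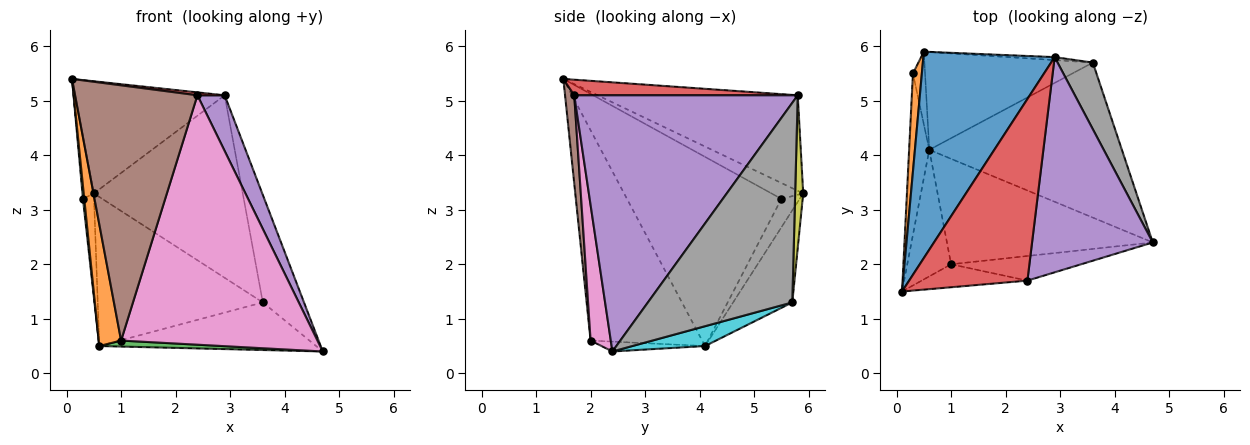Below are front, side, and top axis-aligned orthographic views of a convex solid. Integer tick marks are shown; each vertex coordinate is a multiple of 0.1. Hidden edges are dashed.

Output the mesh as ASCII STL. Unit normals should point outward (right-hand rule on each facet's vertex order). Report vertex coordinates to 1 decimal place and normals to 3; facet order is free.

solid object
 facet normal -0.539 0.402 0.740
  outer loop
   vertex 2.9 5.8 5.1
   vertex 0.5 5.9 3.3
   vertex 0.1 1.5 5.4
  endloop
 endfacet
 facet normal -0.961 -0.193 -0.200
  outer loop
   vertex 0.6 4.1 0.5
   vertex 1.0 2.0 0.6
   vertex 0.1 1.5 5.4
  endloop
 endfacet
 facet normal -0.048 -0.057 -0.997
  outer loop
   vertex 0.6 4.1 0.5
   vertex 4.7 2.4 0.4
   vertex 1.0 2.0 0.6
  endloop
 endfacet
 facet normal 0.131 -0.016 0.991
  outer loop
   vertex 2.4 1.7 5.1
   vertex 2.9 5.8 5.1
   vertex 0.1 1.5 5.4
  endloop
 endfacet
 facet normal 0.899 -0.110 0.424
  outer loop
   vertex 2.4 1.7 5.1
   vertex 4.7 2.4 0.4
   vertex 2.9 5.8 5.1
  endloop
 endfacet
 facet normal 0.075 -0.993 -0.089
  outer loop
   vertex 2.4 1.7 5.1
   vertex 0.1 1.5 5.4
   vertex 1.0 2.0 0.6
  endloop
 endfacet
 facet normal 0.102 -0.990 -0.098
  outer loop
   vertex 2.4 1.7 5.1
   vertex 1.0 2.0 0.6
   vertex 4.7 2.4 0.4
  endloop
 endfacet
 facet normal 0.948 0.270 0.168
  outer loop
   vertex 3.6 5.7 1.3
   vertex 2.9 5.8 5.1
   vertex 4.7 2.4 0.4
  endloop
 endfacet
 facet normal 0.054 0.998 -0.016
  outer loop
   vertex 3.6 5.7 1.3
   vertex 0.5 5.9 3.3
   vertex 2.9 5.8 5.1
  endloop
 endfacet
 facet normal 0.098 0.292 -0.951
  outer loop
   vertex 3.6 5.7 1.3
   vertex 4.7 2.4 0.4
   vertex 0.6 4.1 0.5
  endloop
 endfacet
 facet normal -0.287 0.801 -0.525
  outer loop
   vertex 3.6 5.7 1.3
   vertex 0.6 4.1 0.5
   vertex 0.5 5.9 3.3
  endloop
 endfacet
 facet normal -0.832 0.299 0.468
  outer loop
   vertex 0.3 5.5 3.2
   vertex 0.1 1.5 5.4
   vertex 0.5 5.9 3.3
  endloop
 endfacet
 facet normal -0.994 -0.009 -0.106
  outer loop
   vertex 0.3 5.5 3.2
   vertex 0.6 4.1 0.5
   vertex 0.1 1.5 5.4
  endloop
 endfacet
 facet normal -0.804 0.487 -0.342
  outer loop
   vertex 0.3 5.5 3.2
   vertex 0.5 5.9 3.3
   vertex 0.6 4.1 0.5
  endloop
 endfacet
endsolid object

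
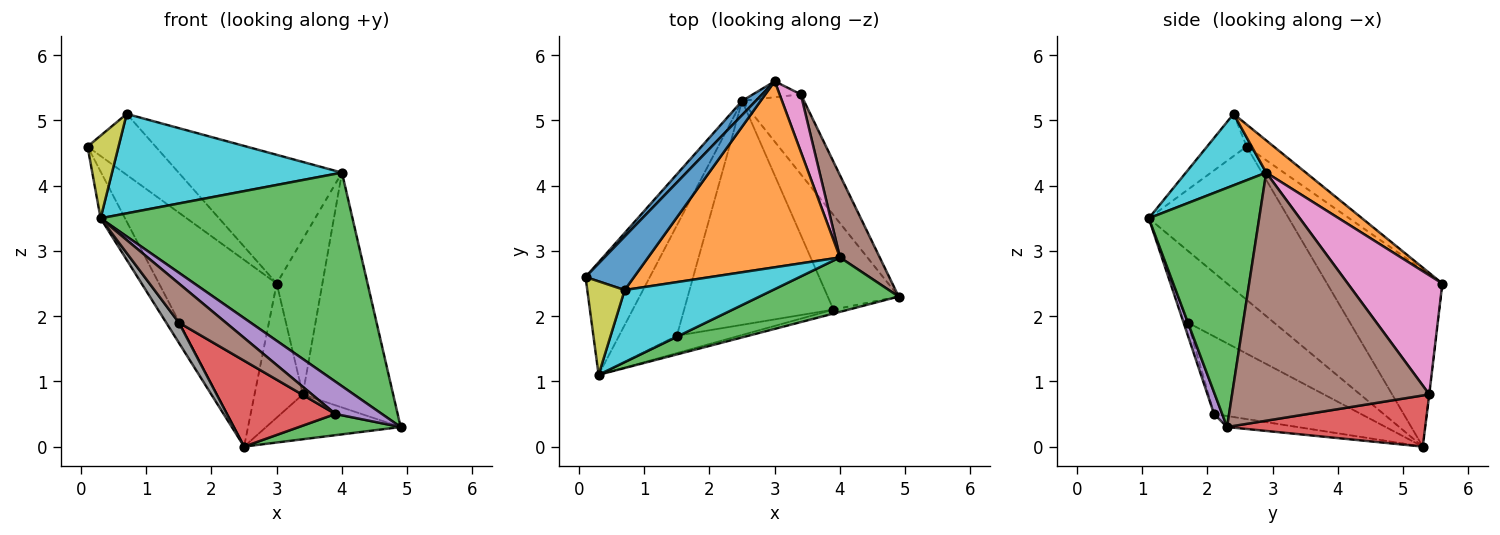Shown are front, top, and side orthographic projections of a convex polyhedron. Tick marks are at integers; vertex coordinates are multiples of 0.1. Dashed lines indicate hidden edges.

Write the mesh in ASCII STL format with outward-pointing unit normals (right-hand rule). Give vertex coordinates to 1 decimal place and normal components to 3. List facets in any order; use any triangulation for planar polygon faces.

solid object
 facet normal -0.699 0.713 0.054
  outer loop
   vertex 2.5 5.3 0.0
   vertex 0.1 2.6 4.6
   vertex 3.0 5.6 2.5
  endloop
 endfacet
 facet normal -0.910 0.159 -0.382
  outer loop
   vertex 0.3 1.1 3.5
   vertex 0.1 2.6 4.6
   vertex 2.5 5.3 0.0
  endloop
 endfacet
 facet normal 0.391 -0.892 0.227
  outer loop
   vertex 0.3 1.1 3.5
   vertex 4.9 2.3 0.3
   vertex 4.0 2.9 4.2
  endloop
 endfacet
 facet normal 0.585 0.397 -0.707
  outer loop
   vertex 3.4 5.4 0.8
   vertex 4.9 2.3 0.3
   vertex 2.5 5.3 0.0
  endloop
 endfacet
 facet normal -0.005 0.993 -0.118
  outer loop
   vertex 3.4 5.4 0.8
   vertex 2.5 5.3 0.0
   vertex 3.0 5.6 2.5
  endloop
 endfacet
 facet normal 0.900 0.412 0.144
  outer loop
   vertex 3.4 5.4 0.8
   vertex 4.0 2.9 4.2
   vertex 4.9 2.3 0.3
  endloop
 endfacet
 facet normal 0.889 0.429 0.159
  outer loop
   vertex 3.4 5.4 0.8
   vertex 3.0 5.6 2.5
   vertex 4.0 2.9 4.2
  endloop
 endfacet
 facet normal -0.774 -0.114 -0.623
  outer loop
   vertex 1.5 1.7 1.9
   vertex 0.3 1.1 3.5
   vertex 2.5 5.3 0.0
  endloop
 endfacet
 facet normal -0.646 -0.506 0.572
  outer loop
   vertex 0.7 2.4 5.1
   vertex 0.1 2.6 4.6
   vertex 0.3 1.1 3.5
  endloop
 endfacet
 facet normal 0.272 -0.779 0.565
  outer loop
   vertex 0.7 2.4 5.1
   vertex 0.3 1.1 3.5
   vertex 4.0 2.9 4.2
  endloop
 endfacet
 facet normal -0.287 0.720 0.632
  outer loop
   vertex 0.7 2.4 5.1
   vertex 3.0 5.6 2.5
   vertex 0.1 2.6 4.6
  endloop
 endfacet
 facet normal 0.137 0.564 0.815
  outer loop
   vertex 0.7 2.4 5.1
   vertex 4.0 2.9 4.2
   vertex 3.0 5.6 2.5
  endloop
 endfacet
 facet normal -0.150 -0.216 -0.965
  outer loop
   vertex 3.9 2.1 0.5
   vertex 2.5 5.3 0.0
   vertex 4.9 2.3 0.3
  endloop
 endfacet
 facet normal -0.436 -0.322 -0.840
  outer loop
   vertex 3.9 2.1 0.5
   vertex 1.5 1.7 1.9
   vertex 2.5 5.3 0.0
  endloop
 endfacet
 facet normal 0.172 -0.978 -0.120
  outer loop
   vertex 3.9 2.1 0.5
   vertex 4.9 2.3 0.3
   vertex 0.3 1.1 3.5
  endloop
 endfacet
 facet normal -0.084 -0.911 -0.405
  outer loop
   vertex 3.9 2.1 0.5
   vertex 0.3 1.1 3.5
   vertex 1.5 1.7 1.9
  endloop
 endfacet
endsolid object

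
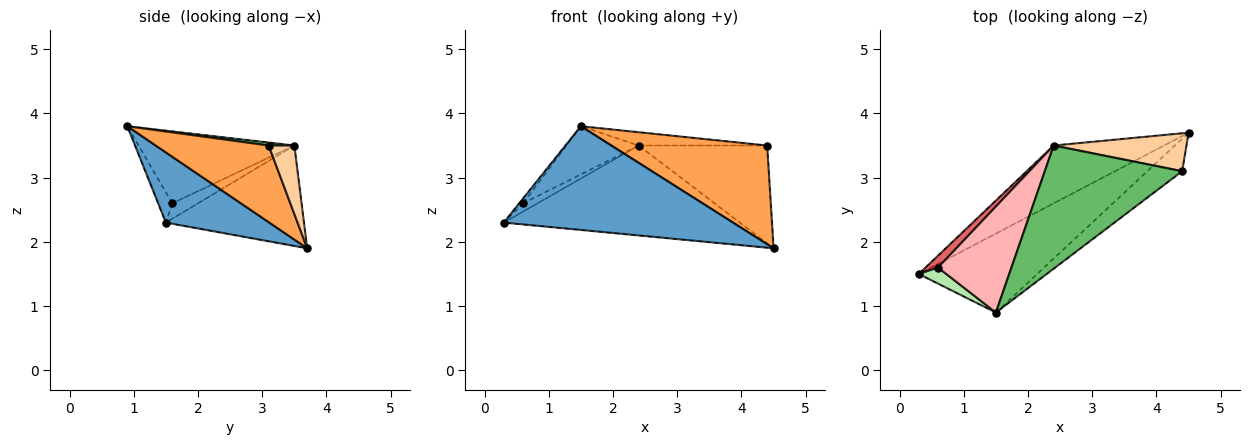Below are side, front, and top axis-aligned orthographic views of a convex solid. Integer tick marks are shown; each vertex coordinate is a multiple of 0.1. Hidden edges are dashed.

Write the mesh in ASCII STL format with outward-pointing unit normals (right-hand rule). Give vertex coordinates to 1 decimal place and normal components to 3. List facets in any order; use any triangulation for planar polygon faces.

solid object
 facet normal 0.338 -0.749 -0.570
  outer loop
   vertex 1.5 0.9 3.8
   vertex 0.3 1.5 2.3
   vertex 4.5 3.7 1.9
  endloop
 endfacet
 facet normal -0.442 0.755 -0.485
  outer loop
   vertex 2.4 3.5 3.5
   vertex 4.5 3.7 1.9
   vertex 0.3 1.5 2.3
  endloop
 endfacet
 facet normal 0.567 -0.782 -0.258
  outer loop
   vertex 4.4 3.1 3.5
   vertex 1.5 0.9 3.8
   vertex 4.5 3.7 1.9
  endloop
 endfacet
 facet normal 0.183 0.917 0.355
  outer loop
   vertex 4.4 3.1 3.5
   vertex 4.5 3.7 1.9
   vertex 2.4 3.5 3.5
  endloop
 endfacet
 facet normal 0.021 0.107 0.994
  outer loop
   vertex 4.4 3.1 3.5
   vertex 2.4 3.5 3.5
   vertex 1.5 0.9 3.8
  endloop
 endfacet
 facet normal -0.725 0.198 0.659
  outer loop
   vertex 0.6 1.6 2.6
   vertex 0.3 1.5 2.3
   vertex 1.5 0.9 3.8
  endloop
 endfacet
 facet normal -0.711 0.400 0.578
  outer loop
   vertex 0.6 1.6 2.6
   vertex 2.4 3.5 3.5
   vertex 0.3 1.5 2.3
  endloop
 endfacet
 facet normal -0.666 0.309 0.679
  outer loop
   vertex 0.6 1.6 2.6
   vertex 1.5 0.9 3.8
   vertex 2.4 3.5 3.5
  endloop
 endfacet
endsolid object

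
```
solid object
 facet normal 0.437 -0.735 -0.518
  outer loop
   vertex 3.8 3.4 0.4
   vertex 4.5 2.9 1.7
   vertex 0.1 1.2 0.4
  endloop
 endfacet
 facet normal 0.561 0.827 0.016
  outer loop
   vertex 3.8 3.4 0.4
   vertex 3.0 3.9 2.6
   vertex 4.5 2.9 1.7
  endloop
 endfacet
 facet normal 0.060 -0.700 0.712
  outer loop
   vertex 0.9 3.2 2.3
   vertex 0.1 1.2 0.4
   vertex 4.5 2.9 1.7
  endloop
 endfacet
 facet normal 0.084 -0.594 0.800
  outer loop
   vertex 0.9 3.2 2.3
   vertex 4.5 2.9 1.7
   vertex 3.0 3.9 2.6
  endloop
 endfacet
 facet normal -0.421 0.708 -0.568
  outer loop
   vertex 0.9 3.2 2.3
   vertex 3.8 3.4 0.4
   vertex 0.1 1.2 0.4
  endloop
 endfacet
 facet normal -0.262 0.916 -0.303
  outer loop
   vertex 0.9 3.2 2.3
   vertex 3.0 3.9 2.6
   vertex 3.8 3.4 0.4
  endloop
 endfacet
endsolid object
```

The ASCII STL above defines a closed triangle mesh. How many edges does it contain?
9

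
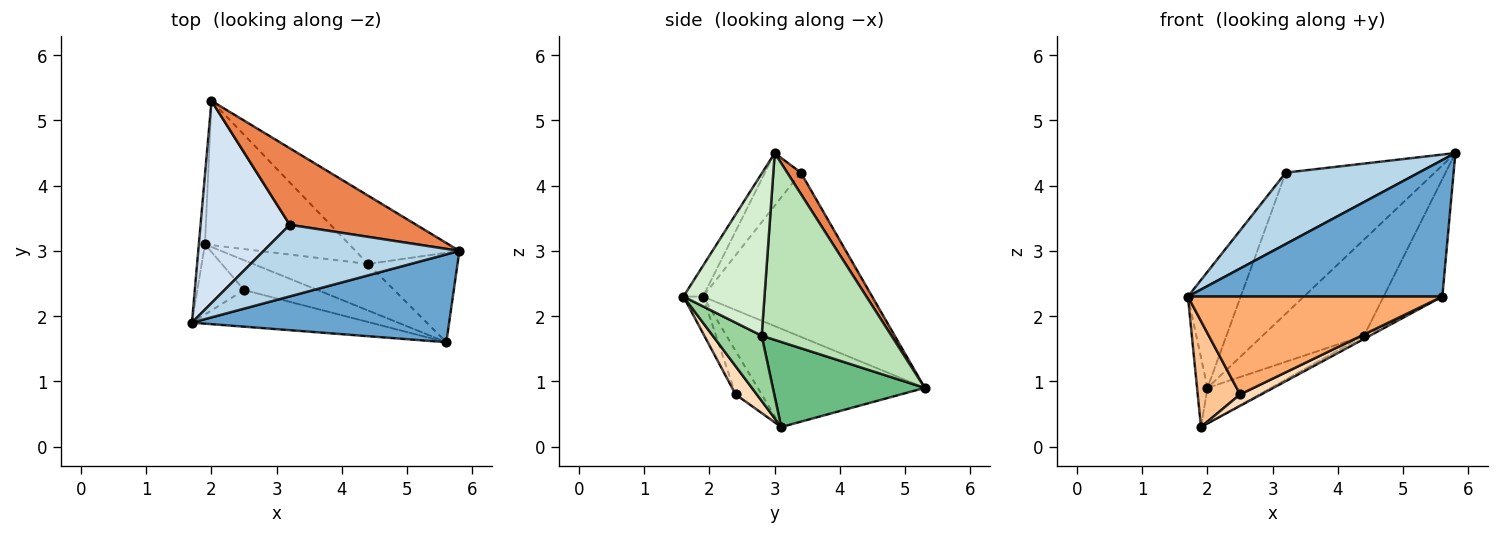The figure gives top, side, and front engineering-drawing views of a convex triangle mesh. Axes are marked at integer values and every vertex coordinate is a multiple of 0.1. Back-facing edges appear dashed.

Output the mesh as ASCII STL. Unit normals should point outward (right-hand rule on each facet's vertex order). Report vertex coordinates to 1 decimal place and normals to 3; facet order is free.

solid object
 facet normal -0.065 -0.839 0.540
  outer loop
   vertex 5.6 1.6 2.3
   vertex 5.8 3.0 4.5
   vertex 1.7 1.9 2.3
  endloop
 endfacet
 facet normal -0.996 0.062 -0.062
  outer loop
   vertex 1.9 3.1 0.3
   vertex 1.7 1.9 2.3
   vertex 2.0 5.3 0.9
  endloop
 endfacet
 facet normal -0.187 -0.694 0.695
  outer loop
   vertex 3.2 3.4 4.2
   vertex 1.7 1.9 2.3
   vertex 5.8 3.0 4.5
  endloop
 endfacet
 facet normal -0.847 0.264 0.460
  outer loop
   vertex 3.2 3.4 4.2
   vertex 2.0 5.3 0.9
   vertex 1.7 1.9 2.3
  endloop
 endfacet
 facet normal 0.080 0.876 0.475
  outer loop
   vertex 3.2 3.4 4.2
   vertex 5.8 3.0 4.5
   vertex 2.0 5.3 0.9
  endloop
 endfacet
 facet normal -0.072 -0.934 -0.350
  outer loop
   vertex 2.5 2.4 0.8
   vertex 5.6 1.6 2.3
   vertex 1.7 1.9 2.3
  endloop
 endfacet
 facet normal -0.457 -0.742 -0.491
  outer loop
   vertex 2.5 2.4 0.8
   vertex 1.7 1.9 2.3
   vertex 1.9 3.1 0.3
  endloop
 endfacet
 facet normal 0.338 -0.338 -0.878
  outer loop
   vertex 2.5 2.4 0.8
   vertex 1.9 3.1 0.3
   vertex 5.6 1.6 2.3
  endloop
 endfacet
 facet normal 0.497 0.207 -0.843
  outer loop
   vertex 4.4 2.8 1.7
   vertex 1.9 3.1 0.3
   vertex 2.0 5.3 0.9
  endloop
 endfacet
 facet normal 0.493 0.059 -0.868
  outer loop
   vertex 4.4 2.8 1.7
   vertex 5.6 1.6 2.3
   vertex 1.9 3.1 0.3
  endloop
 endfacet
 facet normal 0.722 0.564 -0.401
  outer loop
   vertex 4.4 2.8 1.7
   vertex 2.0 5.3 0.9
   vertex 5.8 3.0 4.5
  endloop
 endfacet
 facet normal 0.739 0.535 -0.408
  outer loop
   vertex 4.4 2.8 1.7
   vertex 5.8 3.0 4.5
   vertex 5.6 1.6 2.3
  endloop
 endfacet
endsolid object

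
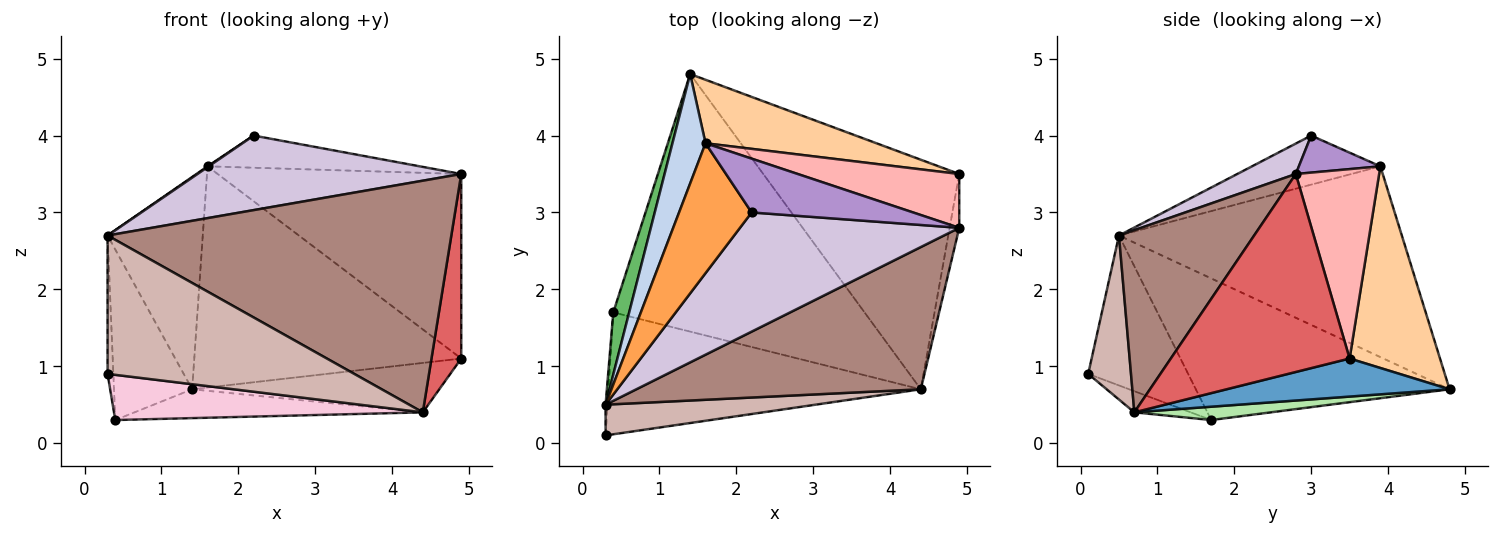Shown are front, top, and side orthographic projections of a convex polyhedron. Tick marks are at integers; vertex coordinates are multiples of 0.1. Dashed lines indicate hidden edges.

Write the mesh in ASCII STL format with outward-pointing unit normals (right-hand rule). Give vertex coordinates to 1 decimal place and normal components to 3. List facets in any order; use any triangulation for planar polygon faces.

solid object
 facet normal 0.187 0.207 -0.960
  outer loop
   vertex 4.4 0.7 0.4
   vertex 1.4 4.8 0.7
   vertex 4.9 3.5 1.1
  endloop
 endfacet
 facet normal -0.935 0.315 0.162
  outer loop
   vertex 1.6 3.9 3.6
   vertex 1.4 4.8 0.7
   vertex 0.3 0.5 2.7
  endloop
 endfacet
 facet normal -0.560 -0.005 0.828
  outer loop
   vertex 1.6 3.9 3.6
   vertex 0.3 0.5 2.7
   vertex 2.2 3.0 4.0
  endloop
 endfacet
 facet normal 0.310 0.914 0.262
  outer loop
   vertex 1.6 3.9 3.6
   vertex 4.9 3.5 1.1
   vertex 1.4 4.8 0.7
  endloop
 endfacet
 facet normal -0.950 0.293 0.107
  outer loop
   vertex 0.4 1.7 0.3
   vertex 0.3 0.5 2.7
   vertex 1.4 4.8 0.7
  endloop
 endfacet
 facet normal 0.053 0.111 -0.992
  outer loop
   vertex 0.4 1.7 0.3
   vertex 1.4 4.8 0.7
   vertex 4.4 0.7 0.4
  endloop
 endfacet
 facet normal 0.985 -0.164 -0.048
  outer loop
   vertex 4.9 2.8 3.5
   vertex 4.4 0.7 0.4
   vertex 4.9 3.5 1.1
  endloop
 endfacet
 facet normal 0.312 0.912 0.266
  outer loop
   vertex 4.9 2.8 3.5
   vertex 4.9 3.5 1.1
   vertex 1.6 3.9 3.6
  endloop
 endfacet
 facet normal 0.193 0.503 0.842
  outer loop
   vertex 4.9 2.8 3.5
   vertex 1.6 3.9 3.6
   vertex 2.2 3.0 4.0
  endloop
 endfacet
 facet normal 0.117 -0.527 0.842
  outer loop
   vertex 4.9 2.8 3.5
   vertex 2.2 3.0 4.0
   vertex 0.3 0.5 2.7
  endloop
 endfacet
 facet normal 0.318 -0.808 0.496
  outer loop
   vertex 4.9 2.8 3.5
   vertex 0.3 0.5 2.7
   vertex 4.4 0.7 0.4
  endloop
 endfacet
 facet normal 0.167 -0.962 0.214
  outer loop
   vertex 0.3 0.1 0.9
   vertex 4.4 0.7 0.4
   vertex 0.3 0.5 2.7
  endloop
 endfacet
 facet normal -0.998 0.058 -0.013
  outer loop
   vertex 0.3 0.1 0.9
   vertex 0.3 0.5 2.7
   vertex 0.4 1.7 0.3
  endloop
 endfacet
 facet normal -0.063 -0.347 -0.936
  outer loop
   vertex 0.3 0.1 0.9
   vertex 0.4 1.7 0.3
   vertex 4.4 0.7 0.4
  endloop
 endfacet
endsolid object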